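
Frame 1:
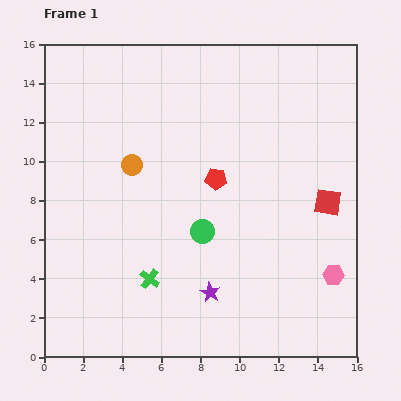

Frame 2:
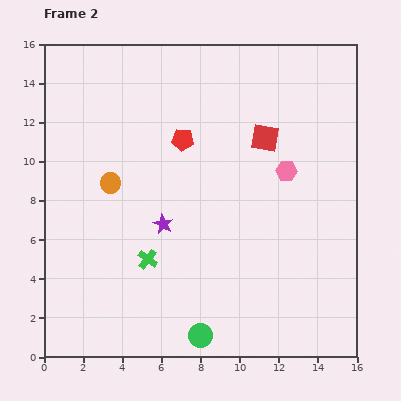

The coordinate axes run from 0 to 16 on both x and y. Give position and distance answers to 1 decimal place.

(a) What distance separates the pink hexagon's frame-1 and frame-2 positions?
5.8

The pink hexagon moved from (14.8, 4.2) to (12.4, 9.5), a distance of √(2.4² + 5.3²) ≈ 5.8.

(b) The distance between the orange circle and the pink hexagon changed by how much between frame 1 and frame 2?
-2.7

Distance in frame 1: 11.7. Distance in frame 2: 9.0.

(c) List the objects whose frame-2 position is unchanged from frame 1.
none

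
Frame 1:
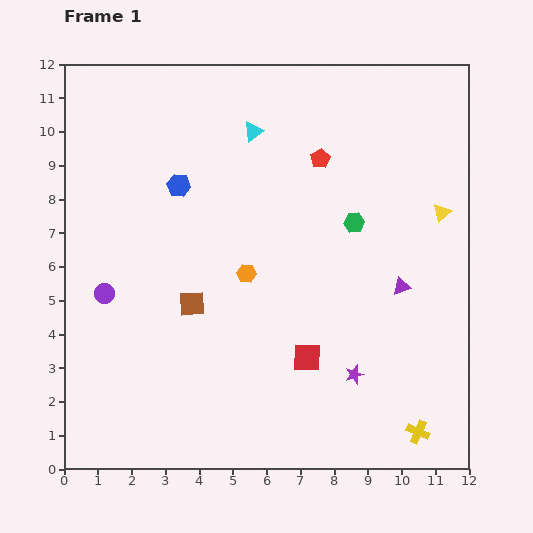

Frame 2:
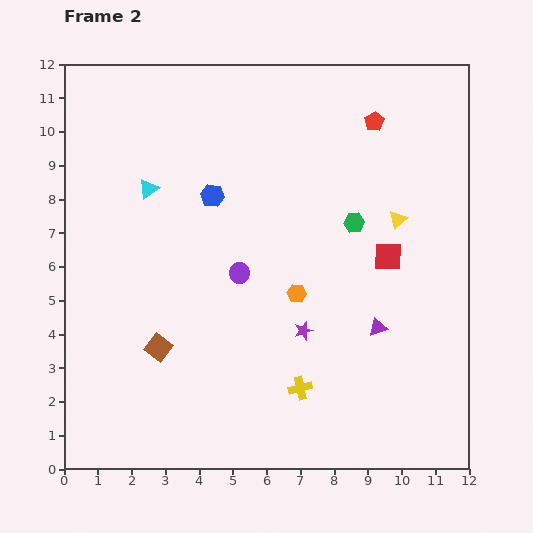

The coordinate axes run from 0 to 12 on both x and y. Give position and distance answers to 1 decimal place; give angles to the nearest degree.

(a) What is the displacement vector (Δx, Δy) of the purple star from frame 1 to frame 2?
(-1.5, 1.3)

The purple star was at (8.6, 2.8) in frame 1 and (7.1, 4.1) in frame 2.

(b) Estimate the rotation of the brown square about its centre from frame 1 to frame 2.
40° clockwise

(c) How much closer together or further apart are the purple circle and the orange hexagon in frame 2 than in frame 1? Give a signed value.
-2.4

Distance in frame 1: 4.2. Distance in frame 2: 1.8.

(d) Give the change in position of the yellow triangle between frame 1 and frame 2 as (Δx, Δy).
(-1.3, -0.2)

The yellow triangle was at (11.2, 7.6) in frame 1 and (9.9, 7.4) in frame 2.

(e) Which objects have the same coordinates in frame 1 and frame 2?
the green hexagon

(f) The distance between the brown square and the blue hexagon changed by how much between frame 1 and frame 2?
+1.3

Distance in frame 1: 3.5. Distance in frame 2: 4.8.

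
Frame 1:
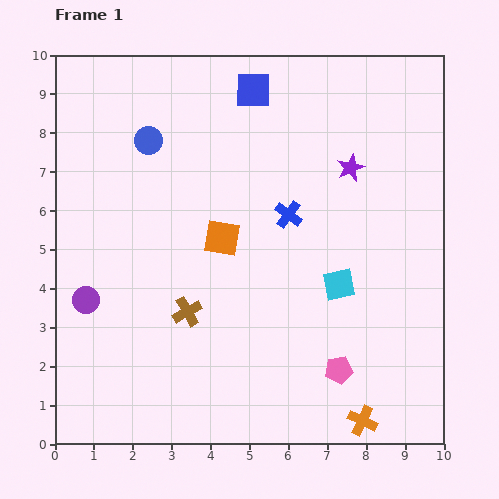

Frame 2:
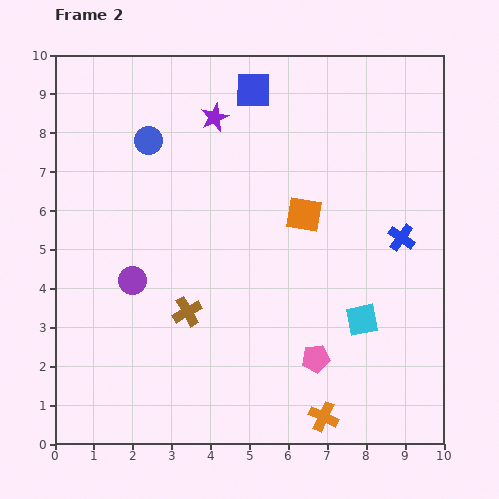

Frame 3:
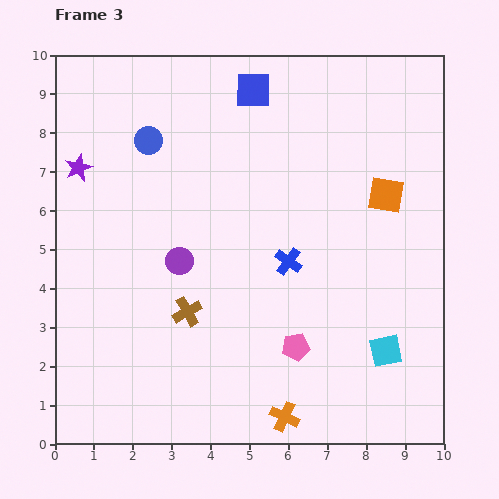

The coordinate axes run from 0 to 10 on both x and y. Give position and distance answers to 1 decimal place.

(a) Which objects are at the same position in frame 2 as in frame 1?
the blue square, the brown cross, the blue circle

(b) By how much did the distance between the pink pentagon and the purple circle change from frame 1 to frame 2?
-1.6

Distance in frame 1: 6.7. Distance in frame 2: 5.1.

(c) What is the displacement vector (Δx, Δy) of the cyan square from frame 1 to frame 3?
(1.2, -1.7)

The cyan square was at (7.3, 4.1) in frame 1 and (8.5, 2.4) in frame 3.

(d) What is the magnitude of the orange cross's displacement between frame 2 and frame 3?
1.0

The orange cross moved from (6.9, 0.7) to (5.9, 0.7), a distance of √(1.0² + 0.0²) ≈ 1.0.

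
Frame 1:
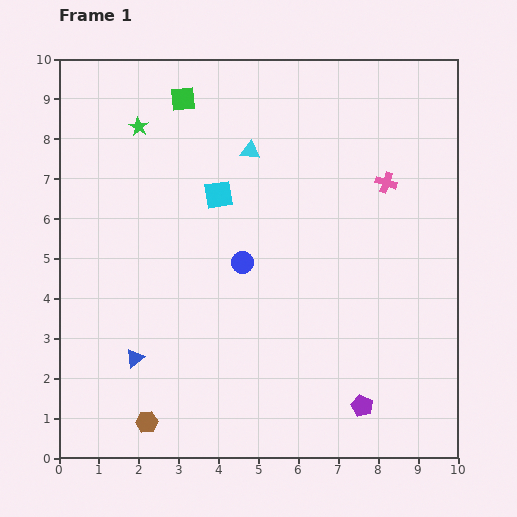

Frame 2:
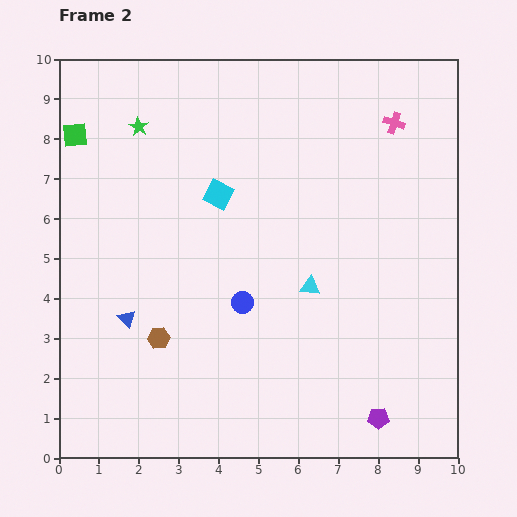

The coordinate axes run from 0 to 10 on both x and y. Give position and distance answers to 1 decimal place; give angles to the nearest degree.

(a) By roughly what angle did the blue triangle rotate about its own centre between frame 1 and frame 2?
36° counter-clockwise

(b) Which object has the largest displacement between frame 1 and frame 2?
the cyan triangle

(moved 3.7; next 2.8)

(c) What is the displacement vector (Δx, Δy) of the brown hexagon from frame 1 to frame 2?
(0.3, 2.1)

The brown hexagon was at (2.2, 0.9) in frame 1 and (2.5, 3.0) in frame 2.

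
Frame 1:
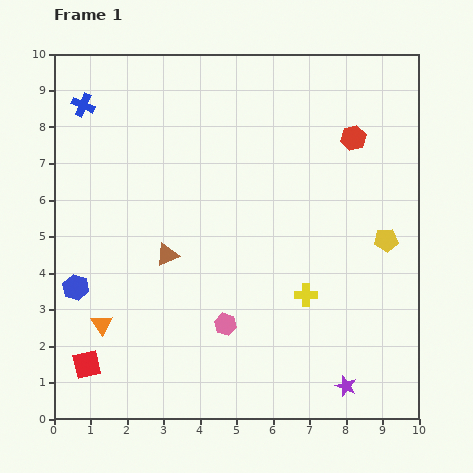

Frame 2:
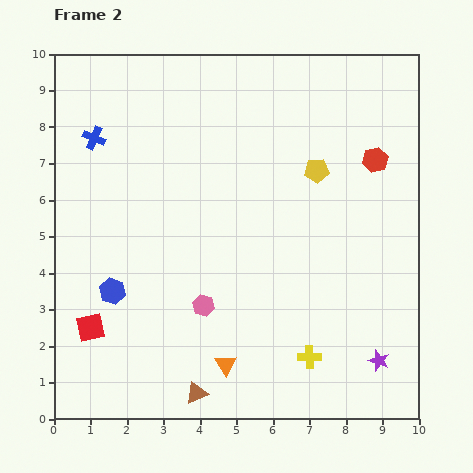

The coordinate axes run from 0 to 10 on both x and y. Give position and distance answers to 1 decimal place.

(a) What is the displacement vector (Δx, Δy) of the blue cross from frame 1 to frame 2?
(0.3, -0.9)

The blue cross was at (0.8, 8.6) in frame 1 and (1.1, 7.7) in frame 2.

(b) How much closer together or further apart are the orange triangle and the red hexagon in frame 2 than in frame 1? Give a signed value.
-1.7

Distance in frame 1: 8.6. Distance in frame 2: 6.9.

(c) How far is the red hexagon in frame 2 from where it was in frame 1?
0.8

The red hexagon moved from (8.2, 7.7) to (8.8, 7.1), a distance of √(0.6² + 0.6²) ≈ 0.8.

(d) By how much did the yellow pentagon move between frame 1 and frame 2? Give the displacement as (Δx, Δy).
(-1.9, 1.9)

The yellow pentagon was at (9.1, 4.9) in frame 1 and (7.2, 6.8) in frame 2.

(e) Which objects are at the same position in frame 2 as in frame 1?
none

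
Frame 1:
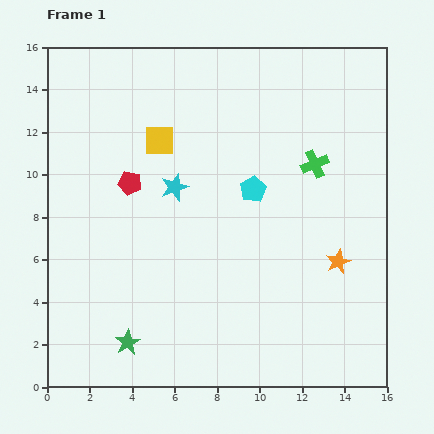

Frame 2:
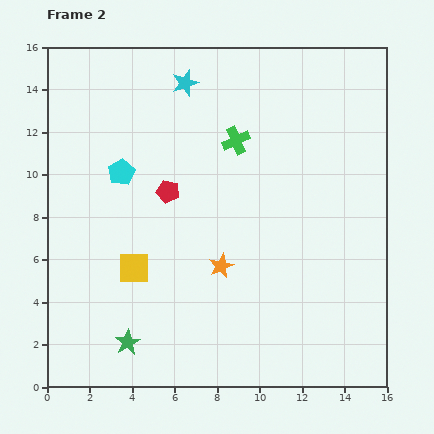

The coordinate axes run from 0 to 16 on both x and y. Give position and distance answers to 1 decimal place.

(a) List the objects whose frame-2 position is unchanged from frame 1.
the green star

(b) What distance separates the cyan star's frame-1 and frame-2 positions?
4.9

The cyan star moved from (6.0, 9.4) to (6.5, 14.3), a distance of √(0.5² + 4.9²) ≈ 4.9.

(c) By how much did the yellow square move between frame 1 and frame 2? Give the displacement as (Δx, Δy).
(-1.2, -6.0)

The yellow square was at (5.3, 11.6) in frame 1 and (4.1, 5.6) in frame 2.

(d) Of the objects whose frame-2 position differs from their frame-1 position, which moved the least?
the red pentagon

(moved 1.8)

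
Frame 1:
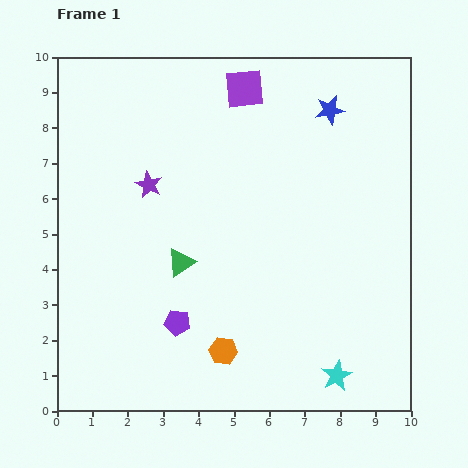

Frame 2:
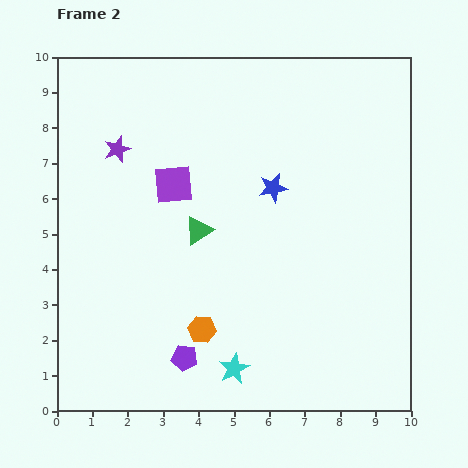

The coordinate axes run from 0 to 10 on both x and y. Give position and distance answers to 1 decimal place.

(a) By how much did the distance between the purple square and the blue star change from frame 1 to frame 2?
+0.3

Distance in frame 1: 2.5. Distance in frame 2: 2.8.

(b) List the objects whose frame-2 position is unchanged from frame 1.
none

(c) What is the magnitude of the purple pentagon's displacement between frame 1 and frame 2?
1.0

The purple pentagon moved from (3.4, 2.5) to (3.6, 1.5), a distance of √(0.2² + 1.0²) ≈ 1.0.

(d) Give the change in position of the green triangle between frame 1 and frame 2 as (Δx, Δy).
(0.5, 0.9)

The green triangle was at (3.5, 4.2) in frame 1 and (4.0, 5.1) in frame 2.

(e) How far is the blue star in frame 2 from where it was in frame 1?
2.7

The blue star moved from (7.7, 8.5) to (6.1, 6.3), a distance of √(1.6² + 2.2²) ≈ 2.7.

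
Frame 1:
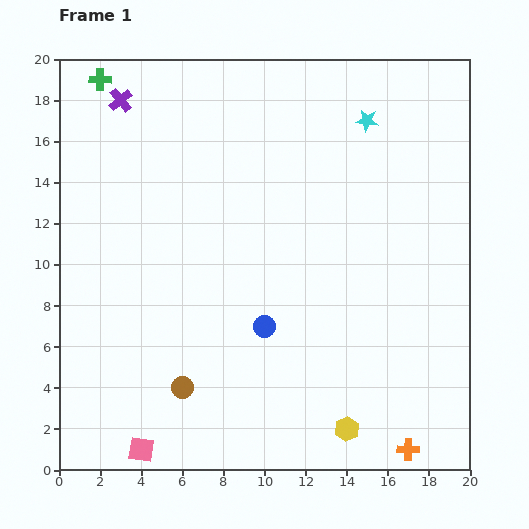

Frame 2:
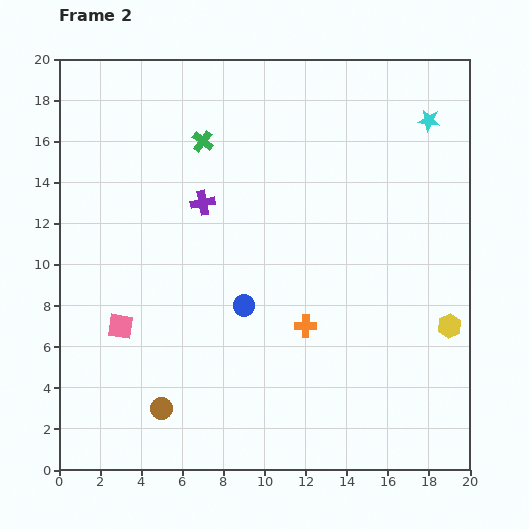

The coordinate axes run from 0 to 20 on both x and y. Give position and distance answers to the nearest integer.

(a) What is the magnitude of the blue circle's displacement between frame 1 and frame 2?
1

The blue circle moved from (10, 7) to (9, 8), a distance of √(1² + 1²) ≈ 1.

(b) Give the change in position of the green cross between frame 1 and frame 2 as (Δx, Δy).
(5, -3)

The green cross was at (2, 19) in frame 1 and (7, 16) in frame 2.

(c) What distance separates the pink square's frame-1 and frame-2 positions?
6

The pink square moved from (4, 1) to (3, 7), a distance of √(1² + 6²) ≈ 6.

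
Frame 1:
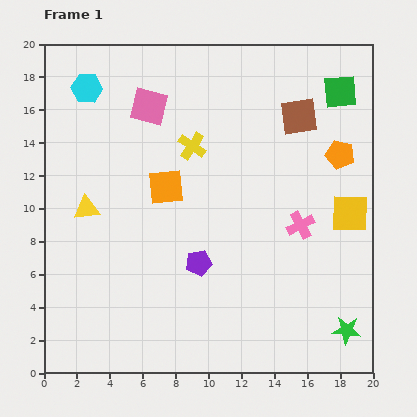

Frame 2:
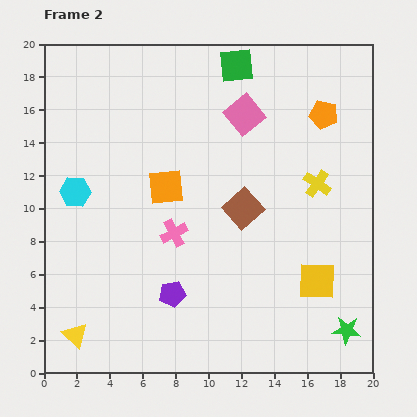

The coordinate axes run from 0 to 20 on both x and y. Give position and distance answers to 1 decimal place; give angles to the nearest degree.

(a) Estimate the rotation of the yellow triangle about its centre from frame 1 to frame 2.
50° clockwise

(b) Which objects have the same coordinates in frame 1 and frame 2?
the green star, the orange square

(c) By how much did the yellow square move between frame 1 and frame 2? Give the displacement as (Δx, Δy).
(-2.0, -4.1)

The yellow square was at (18.6, 9.7) in frame 1 and (16.6, 5.6) in frame 2.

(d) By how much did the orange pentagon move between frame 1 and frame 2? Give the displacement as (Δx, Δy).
(-1.0, 2.4)

The orange pentagon was at (18.0, 13.3) in frame 1 and (17.0, 15.7) in frame 2.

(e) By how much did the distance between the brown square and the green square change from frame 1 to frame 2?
+5.8

Distance in frame 1: 2.9. Distance in frame 2: 8.7.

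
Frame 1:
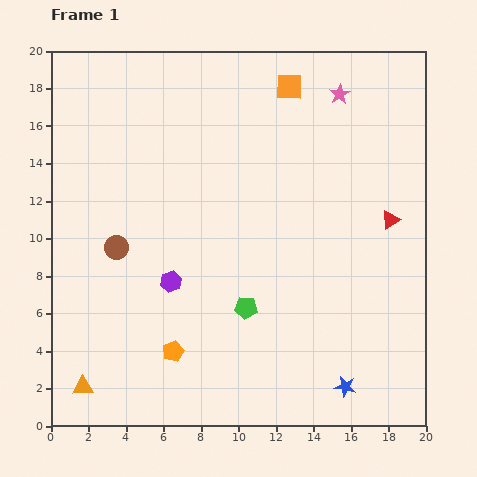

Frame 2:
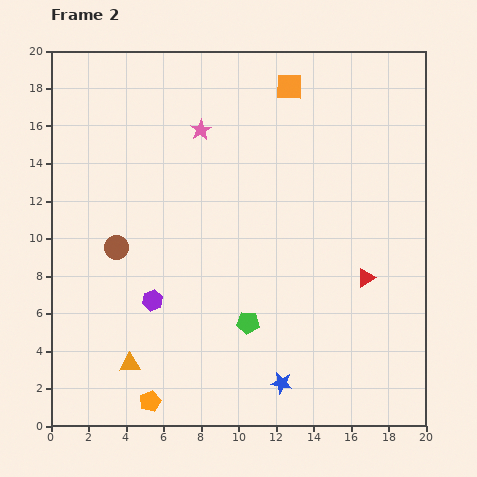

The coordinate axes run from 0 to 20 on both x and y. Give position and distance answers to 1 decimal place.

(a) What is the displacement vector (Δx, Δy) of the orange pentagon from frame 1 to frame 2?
(-1.2, -2.7)

The orange pentagon was at (6.5, 4.0) in frame 1 and (5.3, 1.3) in frame 2.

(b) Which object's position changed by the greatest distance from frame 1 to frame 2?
the pink star

(moved 7.6; next 3.4)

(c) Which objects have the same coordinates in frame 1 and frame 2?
the brown circle, the orange square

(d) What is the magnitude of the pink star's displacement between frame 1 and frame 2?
7.6

The pink star moved from (15.4, 17.7) to (8.0, 15.8), a distance of √(7.4² + 1.9²) ≈ 7.6.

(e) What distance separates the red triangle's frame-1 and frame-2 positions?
3.4

The red triangle moved from (18.1, 11.0) to (16.8, 7.9), a distance of √(1.3² + 3.1²) ≈ 3.4.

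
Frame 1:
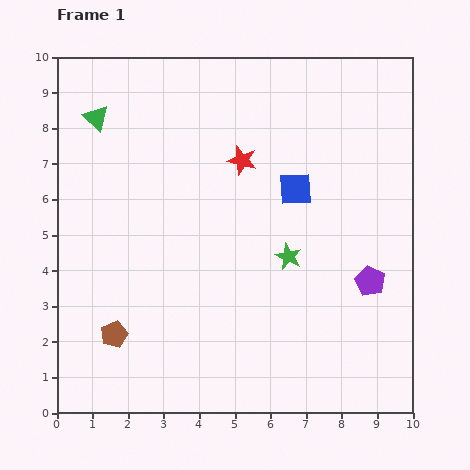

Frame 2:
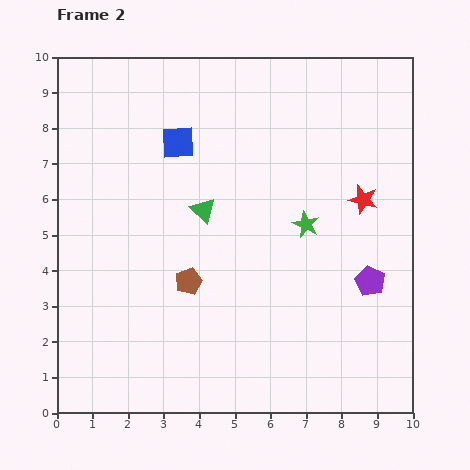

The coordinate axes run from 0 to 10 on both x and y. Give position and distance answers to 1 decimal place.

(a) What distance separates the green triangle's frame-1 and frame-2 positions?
4.0

The green triangle moved from (1.1, 8.3) to (4.1, 5.7), a distance of √(3.0² + 2.6²) ≈ 4.0.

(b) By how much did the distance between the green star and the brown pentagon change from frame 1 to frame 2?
-1.7

Distance in frame 1: 5.4. Distance in frame 2: 3.7.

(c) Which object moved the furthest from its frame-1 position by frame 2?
the green triangle

(moved 4.0; next 3.6)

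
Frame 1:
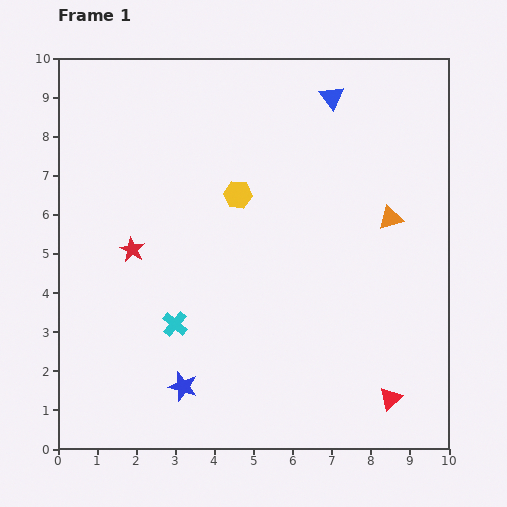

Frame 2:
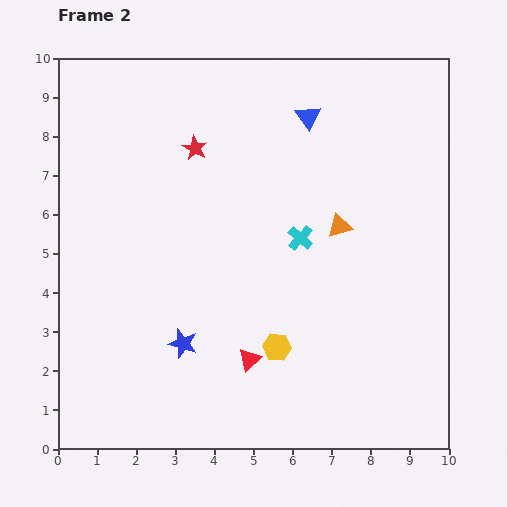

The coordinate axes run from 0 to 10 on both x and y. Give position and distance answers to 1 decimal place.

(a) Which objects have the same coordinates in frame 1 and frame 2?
none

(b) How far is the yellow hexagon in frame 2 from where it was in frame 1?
4.0

The yellow hexagon moved from (4.6, 6.5) to (5.6, 2.6), a distance of √(1.0² + 3.9²) ≈ 4.0.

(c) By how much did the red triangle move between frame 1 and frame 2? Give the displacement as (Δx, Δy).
(-3.6, 1.0)

The red triangle was at (8.5, 1.3) in frame 1 and (4.9, 2.3) in frame 2.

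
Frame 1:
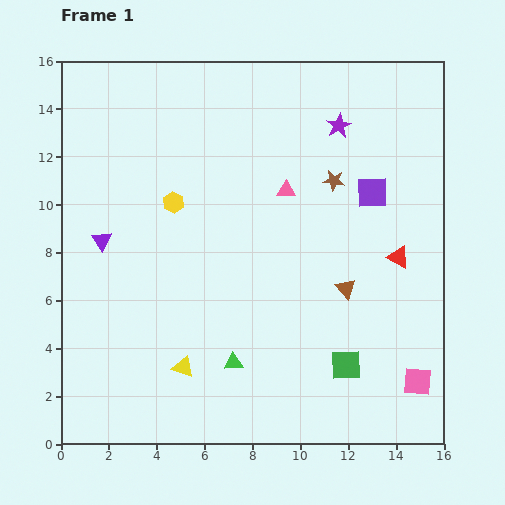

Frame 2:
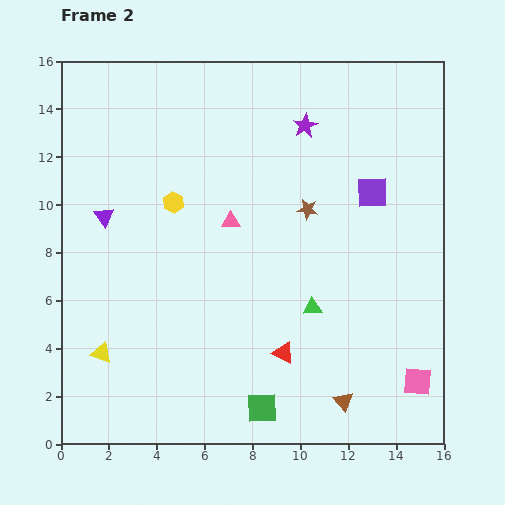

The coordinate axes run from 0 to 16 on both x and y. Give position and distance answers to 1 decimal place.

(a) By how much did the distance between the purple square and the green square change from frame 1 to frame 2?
+2.8

Distance in frame 1: 7.3. Distance in frame 2: 10.1.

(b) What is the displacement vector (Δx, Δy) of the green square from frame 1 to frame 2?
(-3.5, -1.8)

The green square was at (11.9, 3.3) in frame 1 and (8.4, 1.5) in frame 2.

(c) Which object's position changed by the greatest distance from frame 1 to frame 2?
the red triangle

(moved 6.2; next 4.7)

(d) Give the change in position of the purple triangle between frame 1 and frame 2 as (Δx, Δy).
(0.1, 1.0)

The purple triangle was at (1.7, 8.5) in frame 1 and (1.8, 9.5) in frame 2.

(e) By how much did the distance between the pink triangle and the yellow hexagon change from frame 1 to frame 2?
-2.2

Distance in frame 1: 4.7. Distance in frame 2: 2.5.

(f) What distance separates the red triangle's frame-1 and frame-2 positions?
6.2

The red triangle moved from (14.1, 7.8) to (9.3, 3.8), a distance of √(4.8² + 4.0²) ≈ 6.2.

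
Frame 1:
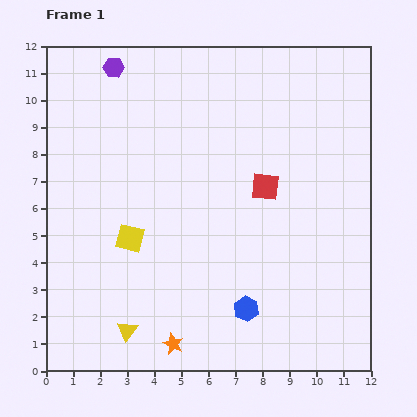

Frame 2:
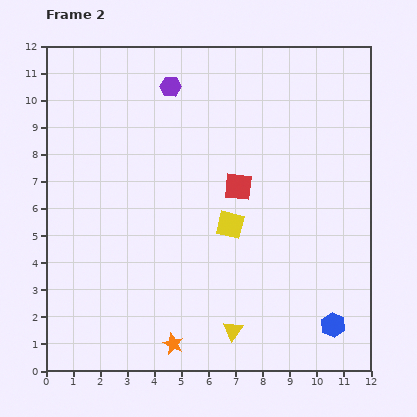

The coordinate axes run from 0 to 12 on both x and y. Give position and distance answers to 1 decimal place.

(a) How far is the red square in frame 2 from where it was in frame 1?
1.0

The red square moved from (8.1, 6.8) to (7.1, 6.8), a distance of √(1.0² + 0.0²) ≈ 1.0.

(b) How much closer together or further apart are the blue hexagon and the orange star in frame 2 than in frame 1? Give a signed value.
+2.9

Distance in frame 1: 3.0. Distance in frame 2: 5.9.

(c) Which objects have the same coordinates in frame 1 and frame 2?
the orange star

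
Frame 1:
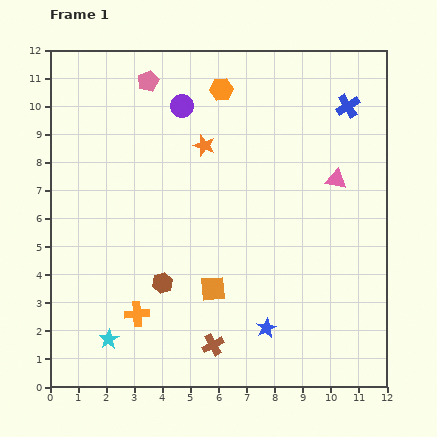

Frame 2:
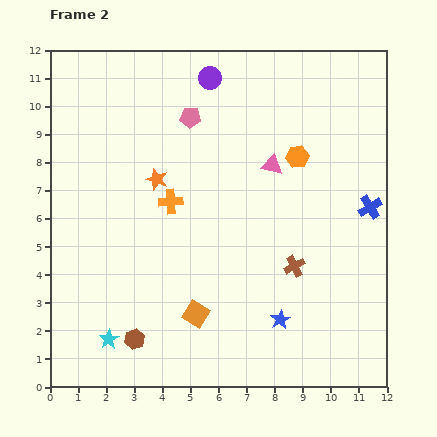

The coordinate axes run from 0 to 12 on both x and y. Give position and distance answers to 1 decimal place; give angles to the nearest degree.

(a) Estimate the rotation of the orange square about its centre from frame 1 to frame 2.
35° clockwise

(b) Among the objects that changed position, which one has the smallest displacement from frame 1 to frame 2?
the blue star

(moved 0.6)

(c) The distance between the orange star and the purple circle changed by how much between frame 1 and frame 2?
+2.5

Distance in frame 1: 1.6. Distance in frame 2: 4.1.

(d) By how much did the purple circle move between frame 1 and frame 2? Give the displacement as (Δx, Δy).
(1.0, 1.0)

The purple circle was at (4.7, 10.0) in frame 1 and (5.7, 11.0) in frame 2.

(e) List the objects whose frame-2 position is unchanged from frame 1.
the cyan star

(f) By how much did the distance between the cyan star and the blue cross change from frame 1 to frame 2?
-1.5

Distance in frame 1: 11.9. Distance in frame 2: 10.4.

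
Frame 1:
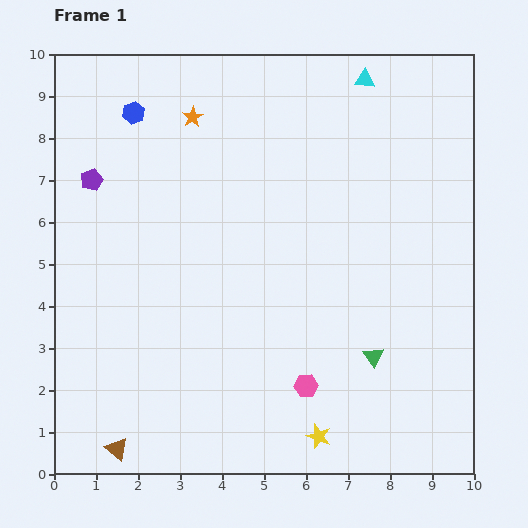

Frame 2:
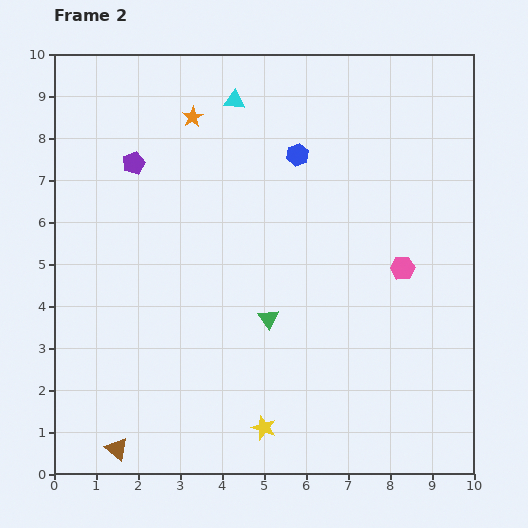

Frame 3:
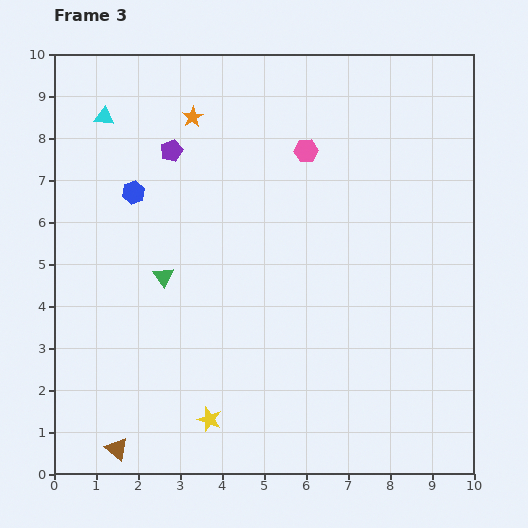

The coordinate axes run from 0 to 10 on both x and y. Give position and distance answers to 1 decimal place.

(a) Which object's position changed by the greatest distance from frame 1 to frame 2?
the blue hexagon

(moved 4.0; next 3.6)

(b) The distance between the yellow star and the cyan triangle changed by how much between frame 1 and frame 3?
-1.0

Distance in frame 1: 8.6. Distance in frame 3: 7.6.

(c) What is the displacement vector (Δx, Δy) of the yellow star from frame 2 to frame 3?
(-1.3, 0.2)

The yellow star was at (5.0, 1.1) in frame 2 and (3.7, 1.3) in frame 3.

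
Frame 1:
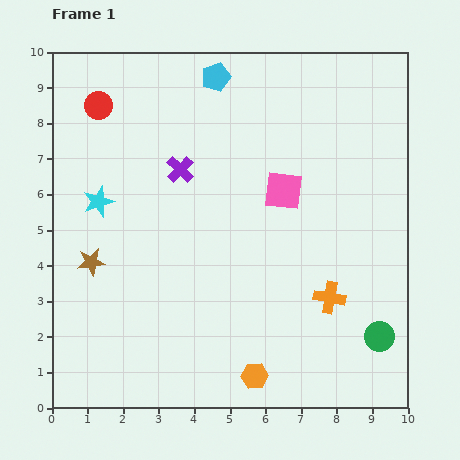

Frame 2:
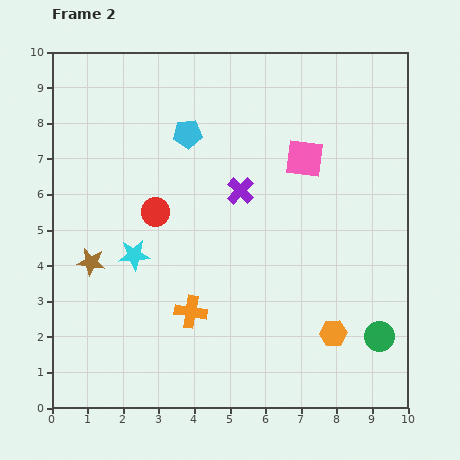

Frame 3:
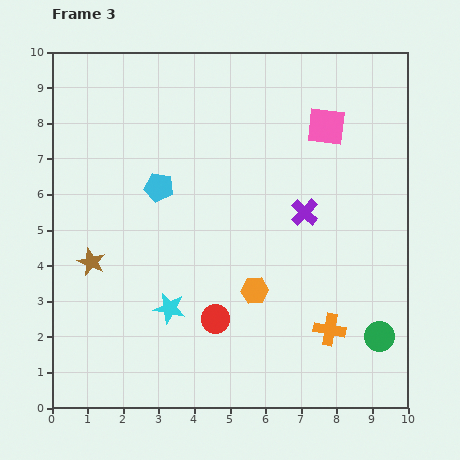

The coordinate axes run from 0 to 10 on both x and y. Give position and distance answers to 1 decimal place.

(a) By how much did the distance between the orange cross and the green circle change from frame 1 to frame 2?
+3.5

Distance in frame 1: 1.8. Distance in frame 2: 5.3.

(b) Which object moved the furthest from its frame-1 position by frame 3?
the red circle

(moved 6.8; next 3.7)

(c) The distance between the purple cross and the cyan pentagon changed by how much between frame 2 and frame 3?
+2.0

Distance in frame 2: 2.2. Distance in frame 3: 4.2.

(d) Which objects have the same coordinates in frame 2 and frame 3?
the green circle, the brown star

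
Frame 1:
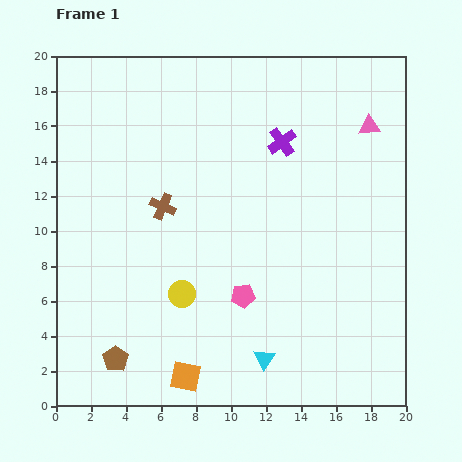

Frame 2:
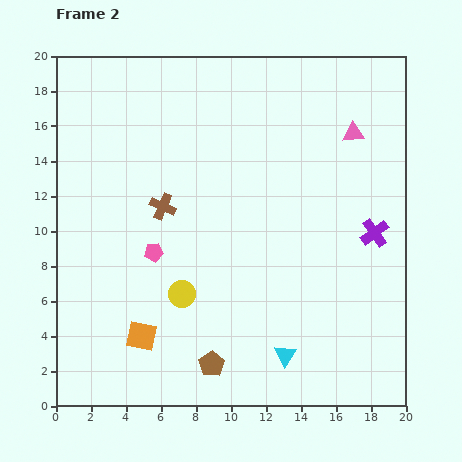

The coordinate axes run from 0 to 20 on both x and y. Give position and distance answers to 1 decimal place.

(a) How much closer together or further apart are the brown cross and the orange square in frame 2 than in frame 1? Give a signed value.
-2.3

Distance in frame 1: 9.8. Distance in frame 2: 7.5.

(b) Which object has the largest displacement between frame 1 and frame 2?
the purple cross

(moved 7.4; next 5.7)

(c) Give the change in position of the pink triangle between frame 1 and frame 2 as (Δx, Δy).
(-0.9, -0.4)

The pink triangle was at (17.9, 16.0) in frame 1 and (17.0, 15.6) in frame 2.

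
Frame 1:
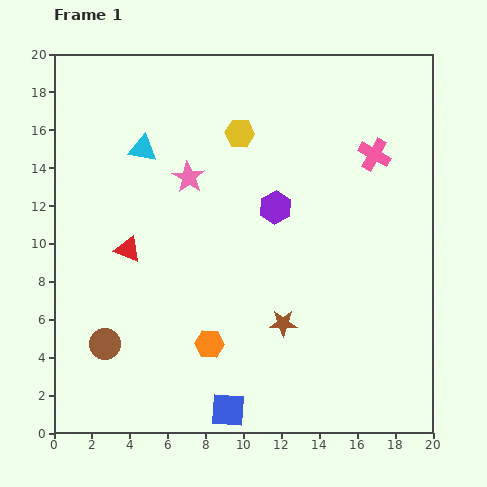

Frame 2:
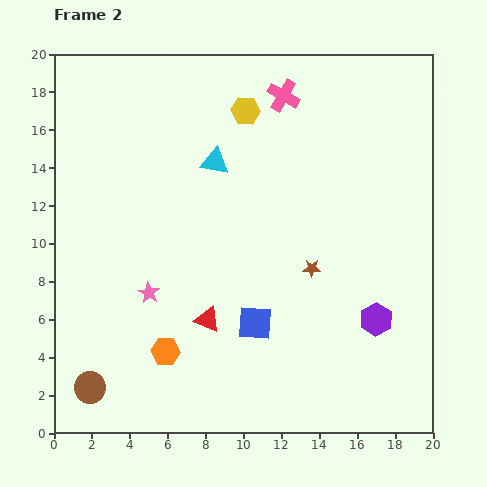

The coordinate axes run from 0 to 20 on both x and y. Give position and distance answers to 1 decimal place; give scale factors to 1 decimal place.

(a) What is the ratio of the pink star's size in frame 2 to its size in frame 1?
0.7×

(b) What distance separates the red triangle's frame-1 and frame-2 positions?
5.6

The red triangle moved from (3.9, 9.7) to (8.1, 6.0), a distance of √(4.2² + 3.7²) ≈ 5.6.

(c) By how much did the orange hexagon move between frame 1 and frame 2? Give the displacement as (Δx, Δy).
(-2.3, -0.4)

The orange hexagon was at (8.2, 4.7) in frame 1 and (5.9, 4.3) in frame 2.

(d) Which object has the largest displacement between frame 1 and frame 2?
the purple hexagon

(moved 7.9; next 6.5)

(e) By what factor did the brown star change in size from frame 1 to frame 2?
0.7×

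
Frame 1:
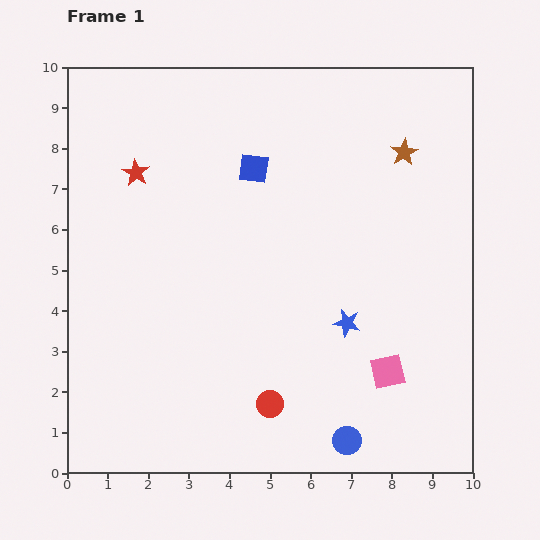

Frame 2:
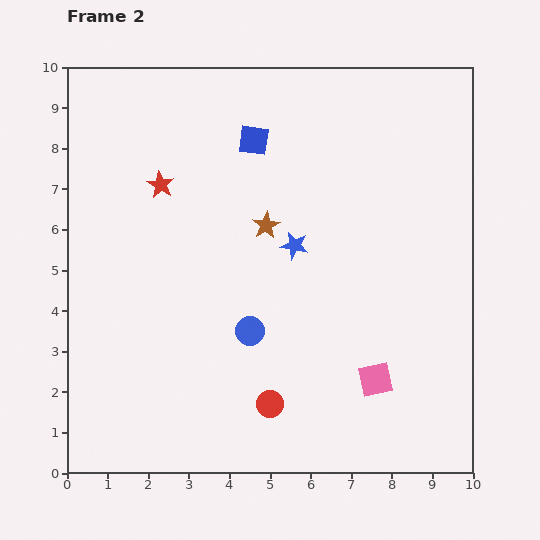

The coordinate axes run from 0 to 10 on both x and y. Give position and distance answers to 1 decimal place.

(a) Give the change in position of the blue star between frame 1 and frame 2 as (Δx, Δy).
(-1.3, 1.9)

The blue star was at (6.9, 3.7) in frame 1 and (5.6, 5.6) in frame 2.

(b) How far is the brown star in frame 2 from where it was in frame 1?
3.8

The brown star moved from (8.3, 7.9) to (4.9, 6.1), a distance of √(3.4² + 1.8²) ≈ 3.8.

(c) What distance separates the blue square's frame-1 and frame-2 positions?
0.7

The blue square moved from (4.6, 7.5) to (4.6, 8.2), a distance of √(0.0² + 0.7²) ≈ 0.7.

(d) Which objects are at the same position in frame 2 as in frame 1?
the red circle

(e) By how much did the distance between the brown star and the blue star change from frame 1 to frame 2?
-3.5

Distance in frame 1: 4.4. Distance in frame 2: 0.9.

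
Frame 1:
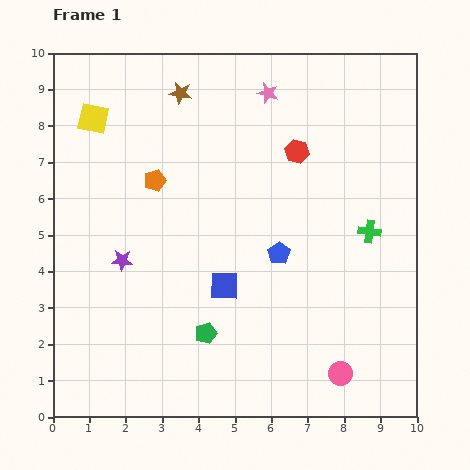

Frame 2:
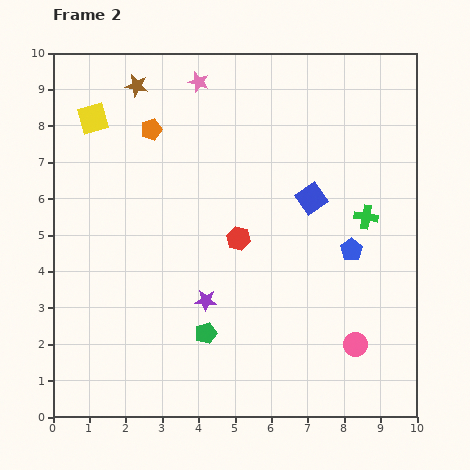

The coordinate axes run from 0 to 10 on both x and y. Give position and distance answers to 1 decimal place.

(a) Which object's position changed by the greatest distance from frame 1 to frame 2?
the blue square

(moved 3.4; next 2.9)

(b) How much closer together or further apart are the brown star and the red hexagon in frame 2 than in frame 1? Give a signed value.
+1.4

Distance in frame 1: 3.6. Distance in frame 2: 5.0.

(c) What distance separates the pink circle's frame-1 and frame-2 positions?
0.9

The pink circle moved from (7.9, 1.2) to (8.3, 2.0), a distance of √(0.4² + 0.8²) ≈ 0.9.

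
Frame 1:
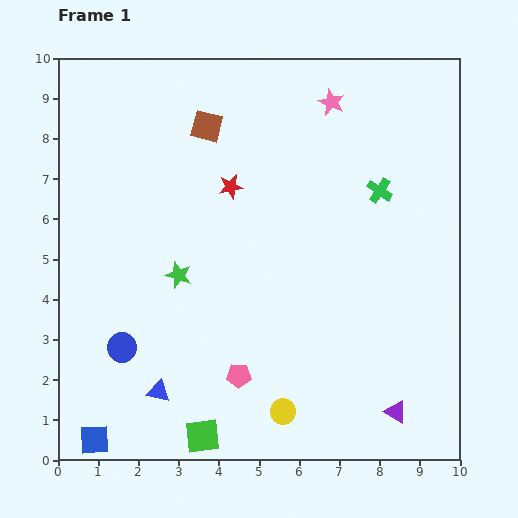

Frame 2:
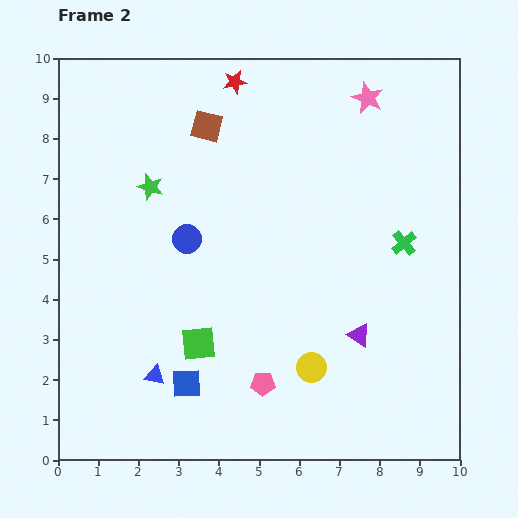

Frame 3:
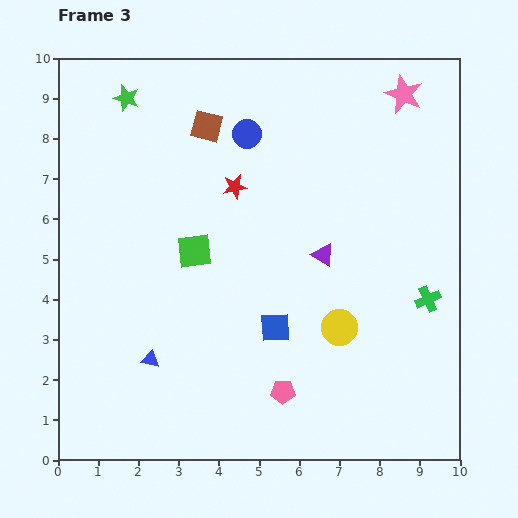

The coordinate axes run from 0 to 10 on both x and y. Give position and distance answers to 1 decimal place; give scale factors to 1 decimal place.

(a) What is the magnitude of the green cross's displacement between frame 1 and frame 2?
1.4

The green cross moved from (8.0, 6.7) to (8.6, 5.4), a distance of √(0.6² + 1.3²) ≈ 1.4.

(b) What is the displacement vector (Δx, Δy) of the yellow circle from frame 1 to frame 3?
(1.4, 2.1)

The yellow circle was at (5.6, 1.2) in frame 1 and (7.0, 3.3) in frame 3.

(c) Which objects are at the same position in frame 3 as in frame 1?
the brown square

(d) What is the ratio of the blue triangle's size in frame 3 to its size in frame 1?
0.8×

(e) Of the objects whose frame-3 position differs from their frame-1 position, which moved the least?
the red star

(moved 0.1)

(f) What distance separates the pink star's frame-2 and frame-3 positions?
0.9

The pink star moved from (7.7, 9.0) to (8.6, 9.1), a distance of √(0.9² + 0.1²) ≈ 0.9.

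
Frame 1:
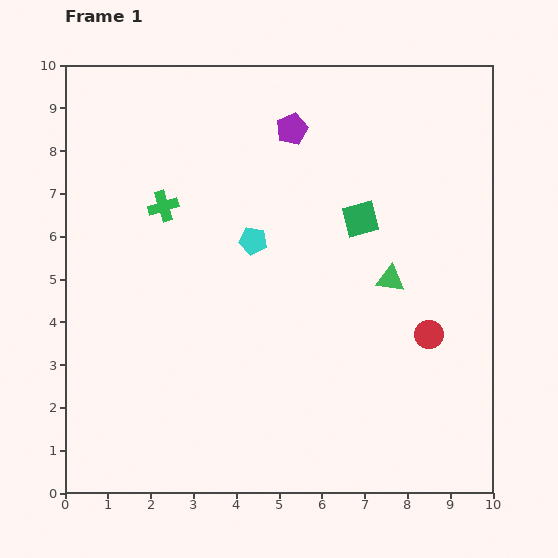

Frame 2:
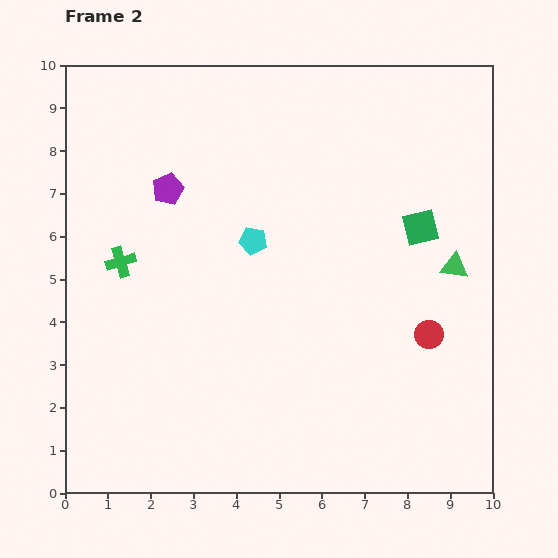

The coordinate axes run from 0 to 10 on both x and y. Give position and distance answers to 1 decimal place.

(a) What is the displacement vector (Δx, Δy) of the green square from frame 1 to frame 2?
(1.4, -0.2)

The green square was at (6.9, 6.4) in frame 1 and (8.3, 6.2) in frame 2.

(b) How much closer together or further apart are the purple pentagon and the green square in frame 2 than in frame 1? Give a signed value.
+3.4

Distance in frame 1: 2.6. Distance in frame 2: 6.0.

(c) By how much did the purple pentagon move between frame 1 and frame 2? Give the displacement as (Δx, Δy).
(-2.9, -1.4)

The purple pentagon was at (5.3, 8.5) in frame 1 and (2.4, 7.1) in frame 2.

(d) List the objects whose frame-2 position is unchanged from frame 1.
the cyan pentagon, the red circle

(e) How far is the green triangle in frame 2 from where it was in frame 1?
1.5

The green triangle moved from (7.6, 5.0) to (9.1, 5.3), a distance of √(1.5² + 0.3²) ≈ 1.5.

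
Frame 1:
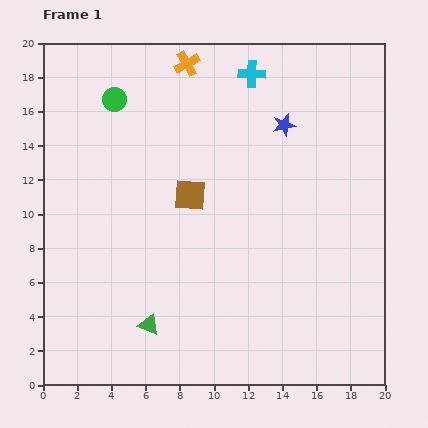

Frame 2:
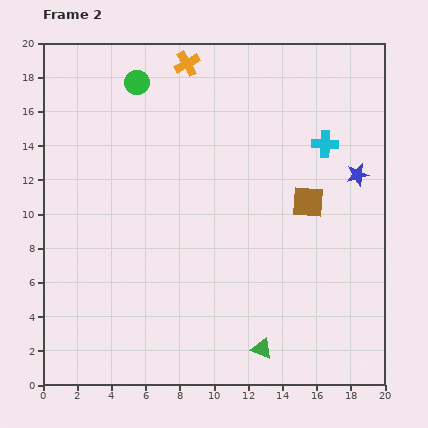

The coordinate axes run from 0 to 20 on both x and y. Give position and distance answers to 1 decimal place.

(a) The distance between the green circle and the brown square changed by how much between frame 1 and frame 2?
+5.1

Distance in frame 1: 7.1. Distance in frame 2: 12.2.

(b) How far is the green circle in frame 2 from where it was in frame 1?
1.6

The green circle moved from (4.2, 16.7) to (5.5, 17.7), a distance of √(1.3² + 1.0²) ≈ 1.6.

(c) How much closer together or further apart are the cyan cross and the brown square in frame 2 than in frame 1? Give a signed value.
-4.5

Distance in frame 1: 8.0. Distance in frame 2: 3.5.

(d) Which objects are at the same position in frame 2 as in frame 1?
the orange cross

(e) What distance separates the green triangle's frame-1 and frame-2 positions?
6.7

The green triangle moved from (6.2, 3.5) to (12.8, 2.1), a distance of √(6.6² + 1.4²) ≈ 6.7.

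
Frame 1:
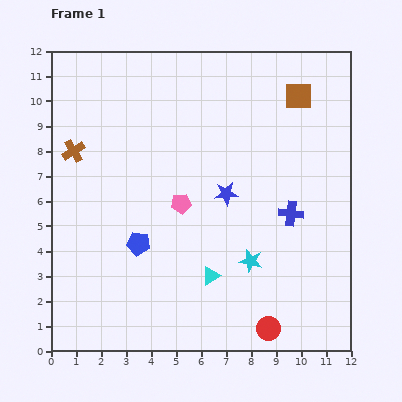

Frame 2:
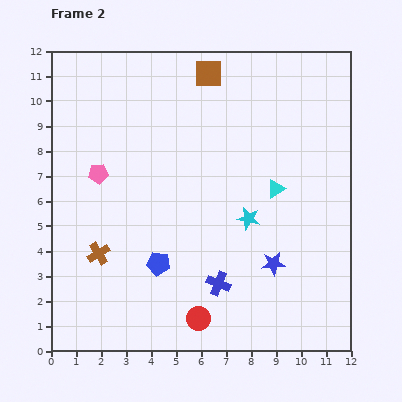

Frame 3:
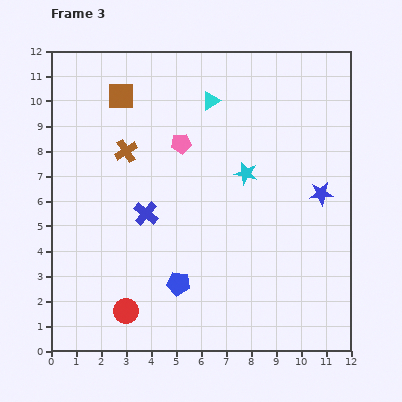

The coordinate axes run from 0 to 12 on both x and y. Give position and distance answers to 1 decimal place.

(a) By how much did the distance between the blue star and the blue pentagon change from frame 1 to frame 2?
+0.6

Distance in frame 1: 4.0. Distance in frame 2: 4.6.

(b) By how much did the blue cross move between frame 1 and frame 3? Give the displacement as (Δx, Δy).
(-5.8, 0.0)

The blue cross was at (9.6, 5.5) in frame 1 and (3.8, 5.5) in frame 3.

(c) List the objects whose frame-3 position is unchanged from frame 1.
none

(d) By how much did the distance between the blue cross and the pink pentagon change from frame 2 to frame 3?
-3.4

Distance in frame 2: 6.5. Distance in frame 3: 3.1.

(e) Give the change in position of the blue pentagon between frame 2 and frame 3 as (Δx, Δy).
(0.8, -0.8)

The blue pentagon was at (4.3, 3.5) in frame 2 and (5.1, 2.7) in frame 3.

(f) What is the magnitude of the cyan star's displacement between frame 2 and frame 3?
1.8

The cyan star moved from (7.9, 5.3) to (7.8, 7.1), a distance of √(0.1² + 1.8²) ≈ 1.8.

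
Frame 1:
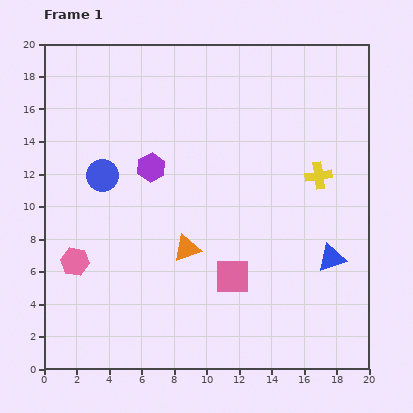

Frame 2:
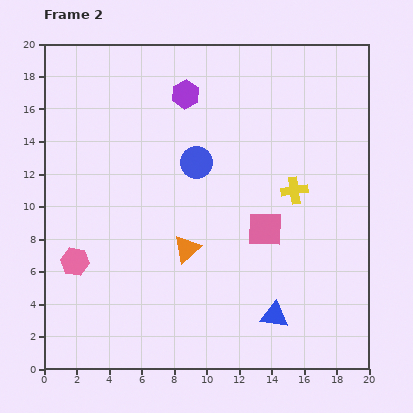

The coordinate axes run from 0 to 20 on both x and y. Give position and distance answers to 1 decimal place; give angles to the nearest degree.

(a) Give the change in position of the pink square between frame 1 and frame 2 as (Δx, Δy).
(2.0, 2.9)

The pink square was at (11.6, 5.7) in frame 1 and (13.6, 8.6) in frame 2.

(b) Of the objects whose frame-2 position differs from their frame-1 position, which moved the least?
the yellow cross

(moved 1.7)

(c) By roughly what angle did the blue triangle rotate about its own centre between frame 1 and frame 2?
25° clockwise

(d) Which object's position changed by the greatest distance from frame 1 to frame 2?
the blue circle

(moved 5.9; next 5.0)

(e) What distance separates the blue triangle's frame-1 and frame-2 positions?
4.9

The blue triangle moved from (17.7, 6.8) to (14.2, 3.3), a distance of √(3.5² + 3.5²) ≈ 4.9.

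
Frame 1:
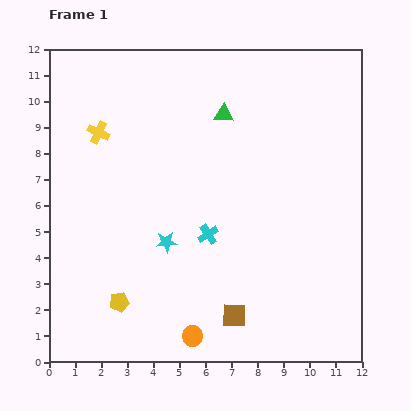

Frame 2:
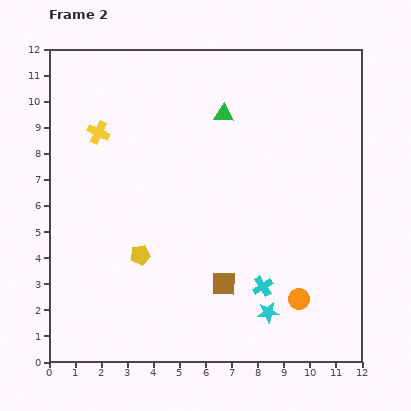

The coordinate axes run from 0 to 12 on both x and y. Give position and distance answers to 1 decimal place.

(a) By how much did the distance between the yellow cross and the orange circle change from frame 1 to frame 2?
+1.4

Distance in frame 1: 8.6. Distance in frame 2: 10.0.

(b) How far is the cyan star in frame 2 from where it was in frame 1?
4.7

The cyan star moved from (4.5, 4.6) to (8.4, 1.9), a distance of √(3.9² + 2.7²) ≈ 4.7.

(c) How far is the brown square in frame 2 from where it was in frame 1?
1.3

The brown square moved from (7.1, 1.8) to (6.7, 3.0), a distance of √(0.4² + 1.2²) ≈ 1.3.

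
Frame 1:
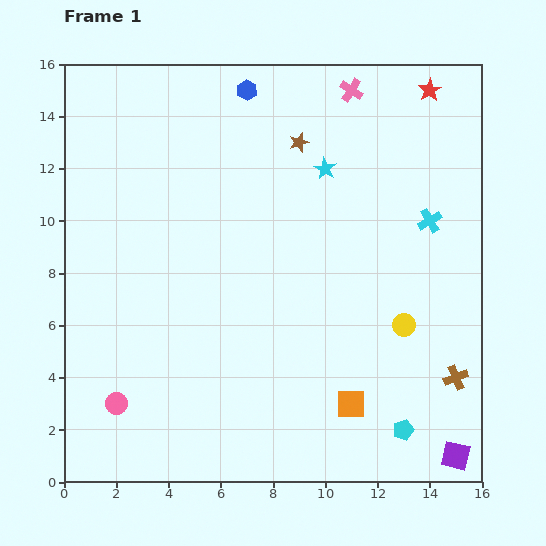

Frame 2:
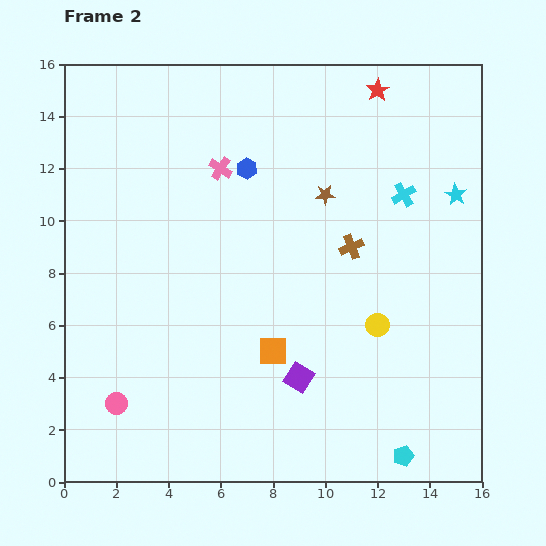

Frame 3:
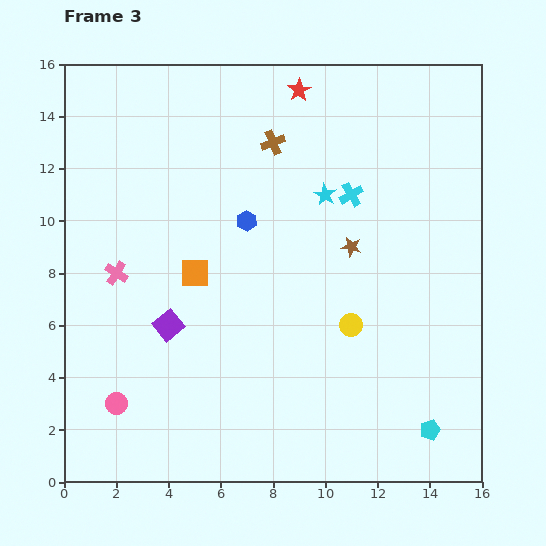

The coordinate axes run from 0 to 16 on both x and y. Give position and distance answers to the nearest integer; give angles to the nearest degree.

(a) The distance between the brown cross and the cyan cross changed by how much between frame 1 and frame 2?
-3

Distance in frame 1: 6. Distance in frame 2: 3.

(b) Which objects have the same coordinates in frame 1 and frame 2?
the pink circle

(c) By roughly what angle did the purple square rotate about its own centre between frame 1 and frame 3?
38° clockwise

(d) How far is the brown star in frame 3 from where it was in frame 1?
4

The brown star moved from (9, 13) to (11, 9), a distance of √(2² + 4²) ≈ 4.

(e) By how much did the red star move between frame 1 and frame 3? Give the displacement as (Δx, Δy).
(-5, 0)

The red star was at (14, 15) in frame 1 and (9, 15) in frame 3.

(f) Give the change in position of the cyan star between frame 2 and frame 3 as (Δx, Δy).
(-5, 0)

The cyan star was at (15, 11) in frame 2 and (10, 11) in frame 3.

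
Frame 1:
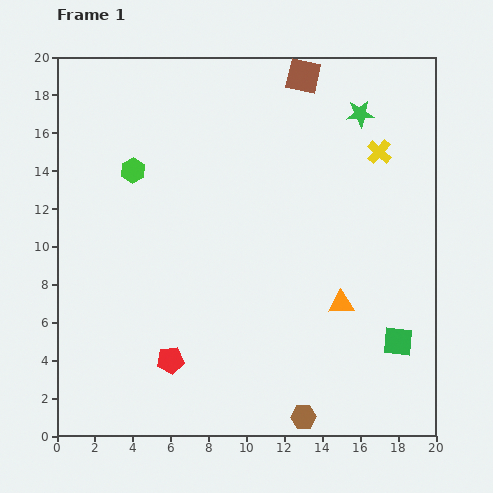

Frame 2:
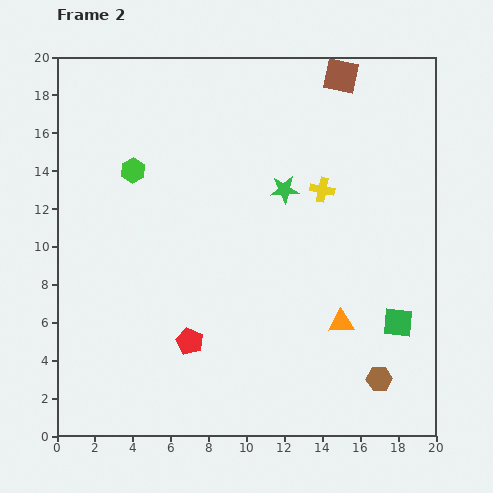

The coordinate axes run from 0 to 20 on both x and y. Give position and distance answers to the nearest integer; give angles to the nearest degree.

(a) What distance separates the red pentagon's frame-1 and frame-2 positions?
1

The red pentagon moved from (6, 4) to (7, 5), a distance of √(1² + 1²) ≈ 1.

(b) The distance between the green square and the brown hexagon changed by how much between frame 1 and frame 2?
-3

Distance in frame 1: 6. Distance in frame 2: 3.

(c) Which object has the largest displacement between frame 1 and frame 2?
the green star

(moved 6; next 4)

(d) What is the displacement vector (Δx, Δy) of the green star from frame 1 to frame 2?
(-4, -4)

The green star was at (16, 17) in frame 1 and (12, 13) in frame 2.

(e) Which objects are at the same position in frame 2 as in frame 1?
the green hexagon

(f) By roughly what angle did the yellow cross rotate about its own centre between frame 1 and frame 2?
30° counter-clockwise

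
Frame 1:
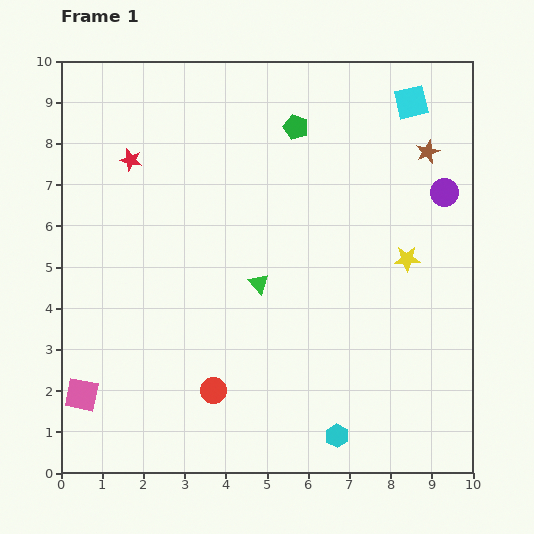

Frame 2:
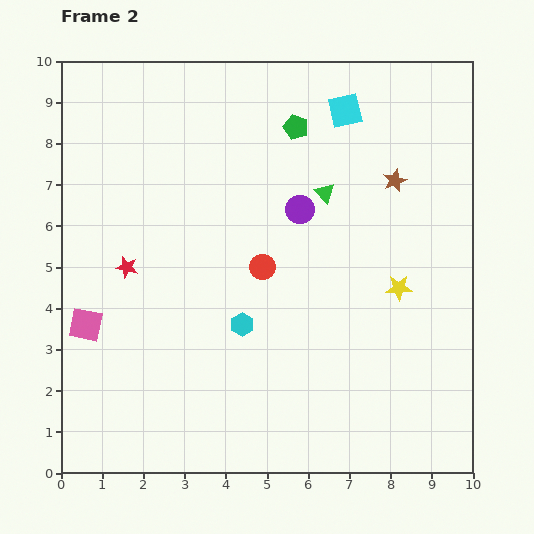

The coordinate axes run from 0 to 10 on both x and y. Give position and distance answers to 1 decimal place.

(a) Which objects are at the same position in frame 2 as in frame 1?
the green pentagon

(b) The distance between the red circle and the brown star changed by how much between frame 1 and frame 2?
-4.0

Distance in frame 1: 7.8. Distance in frame 2: 3.8.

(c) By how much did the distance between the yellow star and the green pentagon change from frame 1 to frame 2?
+0.4

Distance in frame 1: 4.2. Distance in frame 2: 4.6.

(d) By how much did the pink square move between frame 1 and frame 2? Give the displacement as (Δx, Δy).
(0.1, 1.7)

The pink square was at (0.5, 1.9) in frame 1 and (0.6, 3.6) in frame 2.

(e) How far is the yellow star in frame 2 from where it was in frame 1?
0.7

The yellow star moved from (8.4, 5.2) to (8.2, 4.5), a distance of √(0.2² + 0.7²) ≈ 0.7.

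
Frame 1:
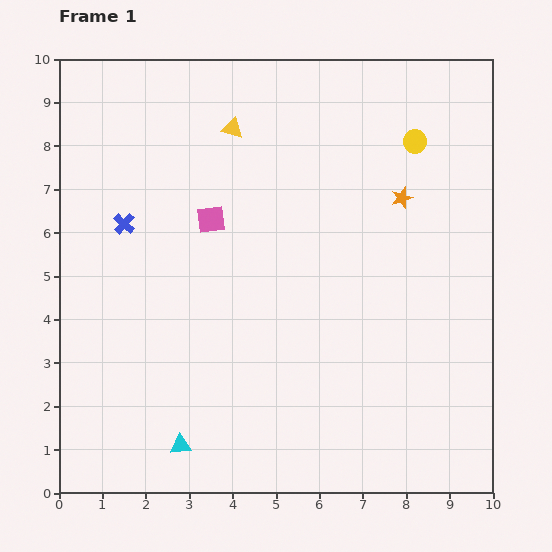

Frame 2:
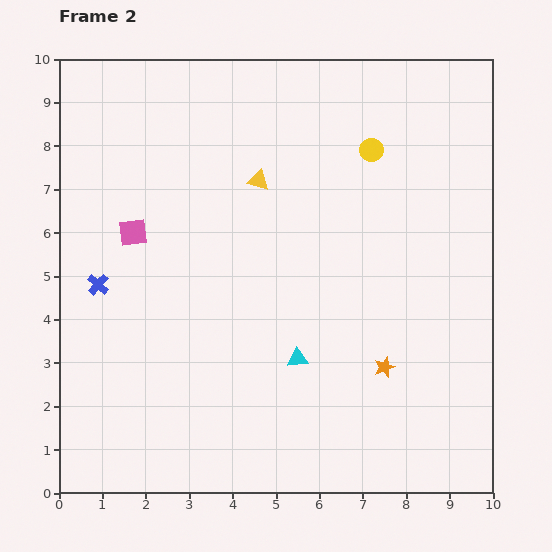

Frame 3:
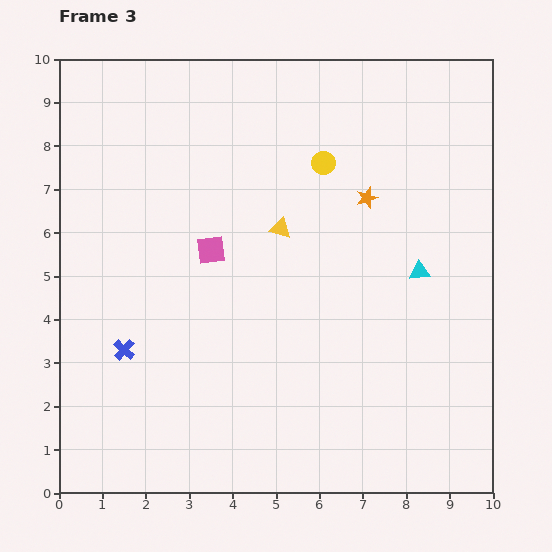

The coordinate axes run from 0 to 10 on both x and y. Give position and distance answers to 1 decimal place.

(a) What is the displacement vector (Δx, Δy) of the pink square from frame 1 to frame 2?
(-1.8, -0.3)

The pink square was at (3.5, 6.3) in frame 1 and (1.7, 6.0) in frame 2.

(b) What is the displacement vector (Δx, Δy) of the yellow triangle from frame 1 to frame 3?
(1.1, -2.3)

The yellow triangle was at (4.0, 8.4) in frame 1 and (5.1, 6.1) in frame 3.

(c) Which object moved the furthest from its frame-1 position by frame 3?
the cyan triangle

(moved 6.8; next 2.9)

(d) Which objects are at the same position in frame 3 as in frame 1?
none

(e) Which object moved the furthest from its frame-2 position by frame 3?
the orange star

(moved 3.9; next 3.4)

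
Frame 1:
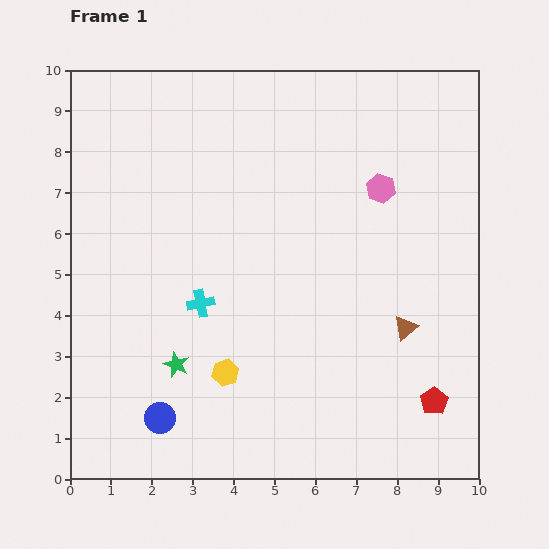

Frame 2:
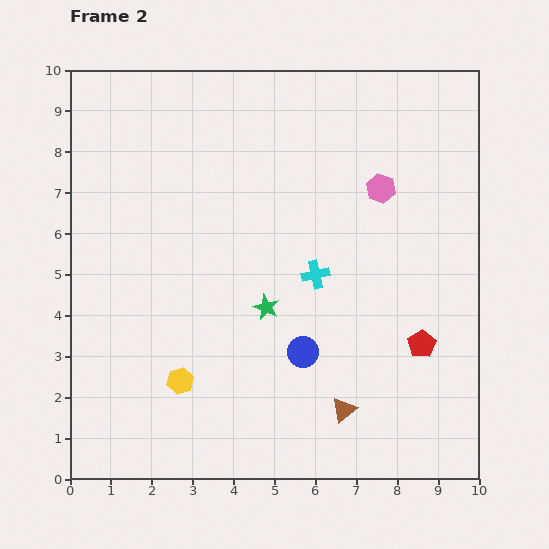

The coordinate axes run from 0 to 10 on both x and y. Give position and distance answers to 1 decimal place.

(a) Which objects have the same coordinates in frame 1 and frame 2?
the pink hexagon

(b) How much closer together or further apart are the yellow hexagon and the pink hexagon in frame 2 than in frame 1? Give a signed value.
+0.9

Distance in frame 1: 5.9. Distance in frame 2: 6.8.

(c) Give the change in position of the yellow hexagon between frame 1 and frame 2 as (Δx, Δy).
(-1.1, -0.2)

The yellow hexagon was at (3.8, 2.6) in frame 1 and (2.7, 2.4) in frame 2.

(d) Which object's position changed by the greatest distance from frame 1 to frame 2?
the blue circle

(moved 3.8; next 2.9)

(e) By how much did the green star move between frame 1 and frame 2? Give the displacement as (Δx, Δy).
(2.2, 1.4)

The green star was at (2.6, 2.8) in frame 1 and (4.8, 4.2) in frame 2.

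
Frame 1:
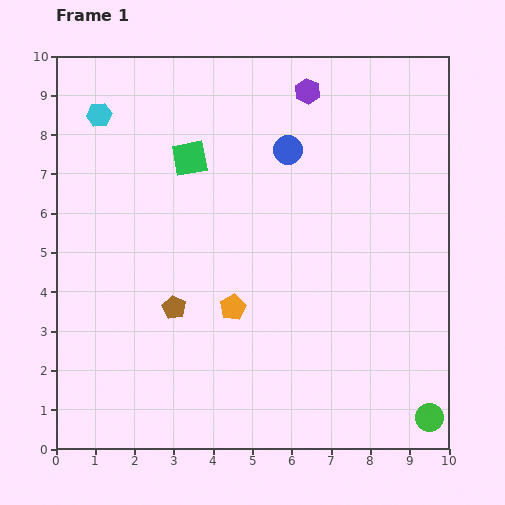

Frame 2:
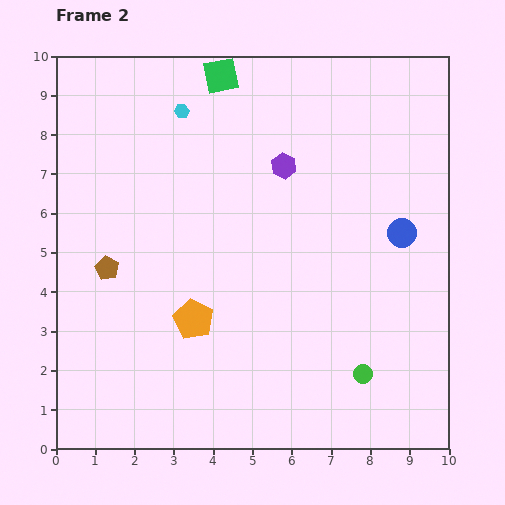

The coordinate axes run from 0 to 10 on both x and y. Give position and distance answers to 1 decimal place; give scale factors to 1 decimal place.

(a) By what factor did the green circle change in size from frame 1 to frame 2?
0.7×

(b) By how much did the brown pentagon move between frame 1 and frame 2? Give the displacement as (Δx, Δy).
(-1.7, 1.0)

The brown pentagon was at (3.0, 3.6) in frame 1 and (1.3, 4.6) in frame 2.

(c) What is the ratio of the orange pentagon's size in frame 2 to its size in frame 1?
1.5×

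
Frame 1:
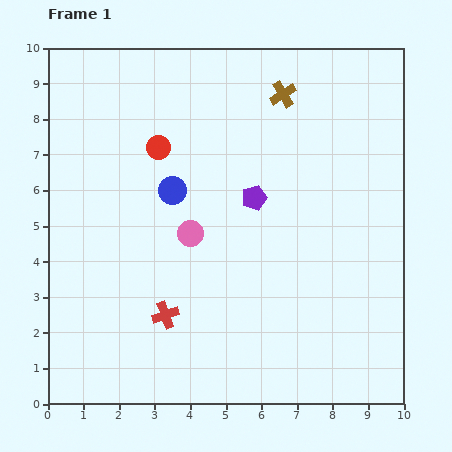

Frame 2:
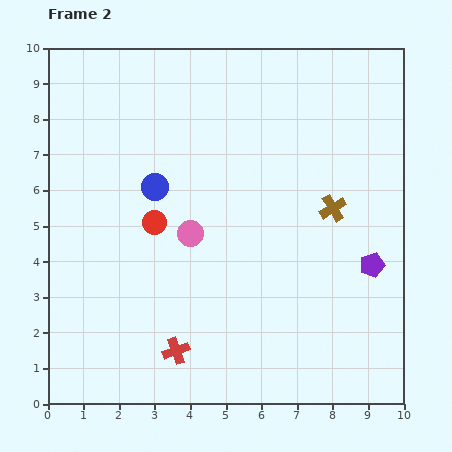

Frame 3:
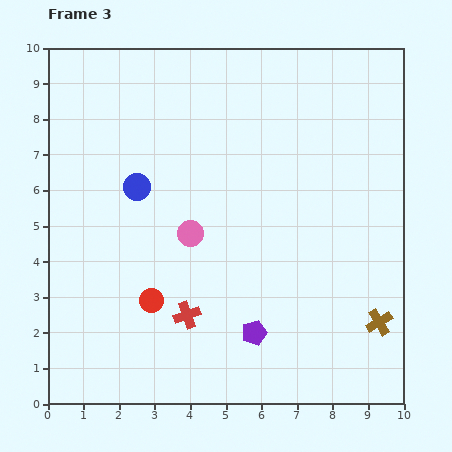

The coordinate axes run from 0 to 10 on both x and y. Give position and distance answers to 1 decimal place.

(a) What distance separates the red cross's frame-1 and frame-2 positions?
1.0

The red cross moved from (3.3, 2.5) to (3.6, 1.5), a distance of √(0.3² + 1.0²) ≈ 1.0.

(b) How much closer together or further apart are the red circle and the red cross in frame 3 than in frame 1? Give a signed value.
-3.6

Distance in frame 1: 4.7. Distance in frame 3: 1.1.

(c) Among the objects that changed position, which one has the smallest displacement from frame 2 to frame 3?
the blue circle

(moved 0.5)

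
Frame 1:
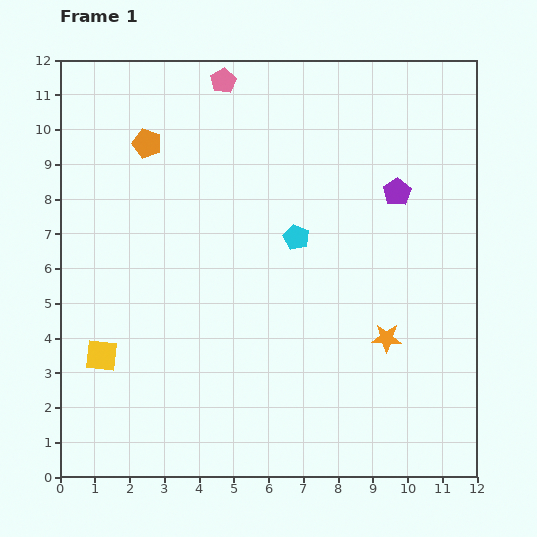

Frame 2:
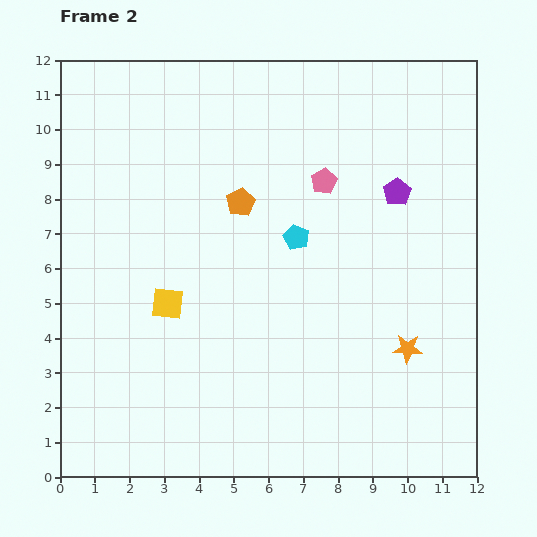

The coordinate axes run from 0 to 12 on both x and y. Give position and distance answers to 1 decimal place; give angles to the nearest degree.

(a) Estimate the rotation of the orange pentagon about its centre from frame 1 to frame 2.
26° clockwise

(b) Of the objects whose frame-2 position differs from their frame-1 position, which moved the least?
the orange star

(moved 0.7)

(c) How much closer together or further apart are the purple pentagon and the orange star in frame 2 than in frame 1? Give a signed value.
+0.3

Distance in frame 1: 4.2. Distance in frame 2: 4.5.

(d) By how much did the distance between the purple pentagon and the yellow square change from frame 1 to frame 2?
-2.4

Distance in frame 1: 9.7. Distance in frame 2: 7.3.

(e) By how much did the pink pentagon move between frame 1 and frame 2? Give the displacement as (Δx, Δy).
(2.9, -2.9)

The pink pentagon was at (4.7, 11.4) in frame 1 and (7.6, 8.5) in frame 2.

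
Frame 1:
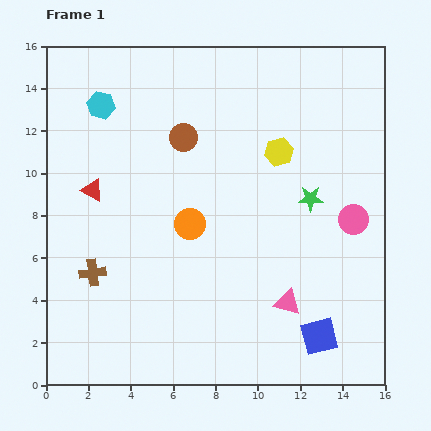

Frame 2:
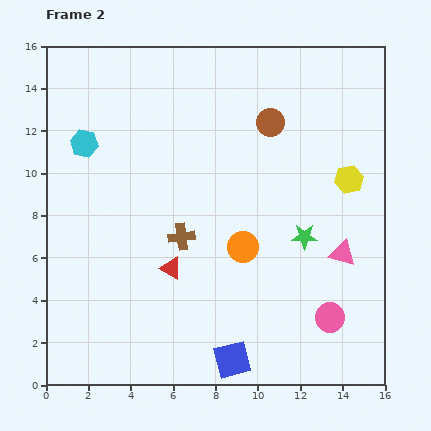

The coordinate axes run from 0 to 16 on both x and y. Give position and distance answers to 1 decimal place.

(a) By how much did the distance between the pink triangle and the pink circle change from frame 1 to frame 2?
-1.9

Distance in frame 1: 5.0. Distance in frame 2: 3.1.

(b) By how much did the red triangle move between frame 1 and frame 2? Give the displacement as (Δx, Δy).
(3.7, -3.7)

The red triangle was at (2.2, 9.2) in frame 1 and (5.9, 5.5) in frame 2.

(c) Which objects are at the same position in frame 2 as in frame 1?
none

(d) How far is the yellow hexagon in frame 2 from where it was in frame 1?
3.5

The yellow hexagon moved from (11.0, 11.0) to (14.3, 9.7), a distance of √(3.3² + 1.3²) ≈ 3.5.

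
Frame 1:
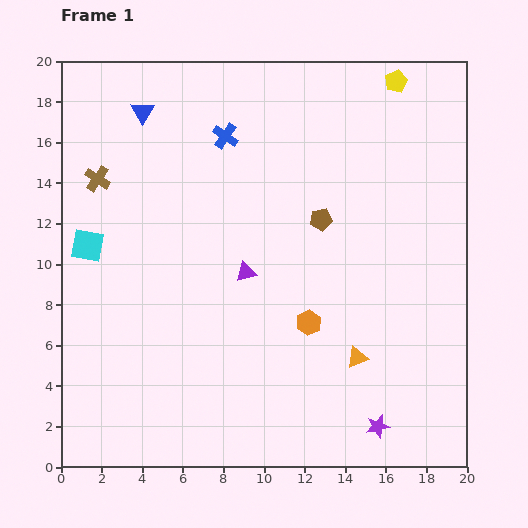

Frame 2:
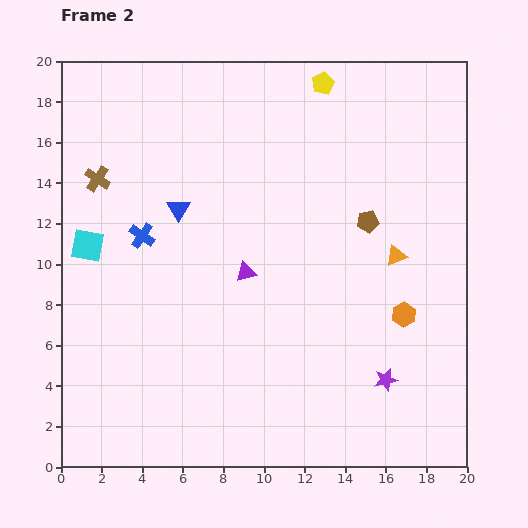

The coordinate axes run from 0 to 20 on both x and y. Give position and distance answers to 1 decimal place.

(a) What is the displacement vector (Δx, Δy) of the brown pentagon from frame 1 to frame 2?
(2.3, -0.1)

The brown pentagon was at (12.8, 12.2) in frame 1 and (15.1, 12.1) in frame 2.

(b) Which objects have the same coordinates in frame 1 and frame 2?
the purple triangle, the cyan square, the brown cross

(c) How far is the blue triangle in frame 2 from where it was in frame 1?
5.1

The blue triangle moved from (4.0, 17.5) to (5.8, 12.7), a distance of √(1.8² + 4.8²) ≈ 5.1.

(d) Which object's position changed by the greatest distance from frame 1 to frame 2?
the blue cross

(moved 6.4; next 5.3)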